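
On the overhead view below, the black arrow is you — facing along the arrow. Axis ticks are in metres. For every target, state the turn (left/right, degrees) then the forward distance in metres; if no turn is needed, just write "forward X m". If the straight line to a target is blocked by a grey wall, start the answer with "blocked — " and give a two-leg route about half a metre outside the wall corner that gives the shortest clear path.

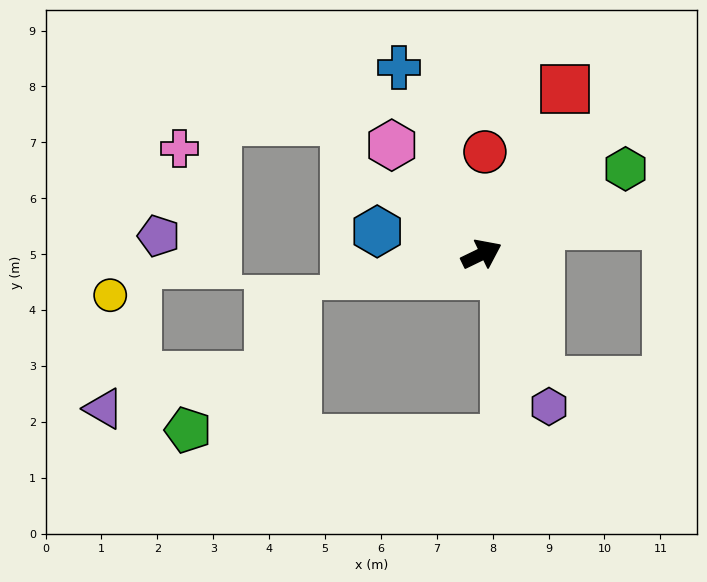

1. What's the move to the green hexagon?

turn left 5°, forward 3.0 m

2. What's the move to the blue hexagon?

turn left 142°, forward 1.9 m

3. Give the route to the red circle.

turn left 62°, forward 1.8 m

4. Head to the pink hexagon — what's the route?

turn left 104°, forward 2.5 m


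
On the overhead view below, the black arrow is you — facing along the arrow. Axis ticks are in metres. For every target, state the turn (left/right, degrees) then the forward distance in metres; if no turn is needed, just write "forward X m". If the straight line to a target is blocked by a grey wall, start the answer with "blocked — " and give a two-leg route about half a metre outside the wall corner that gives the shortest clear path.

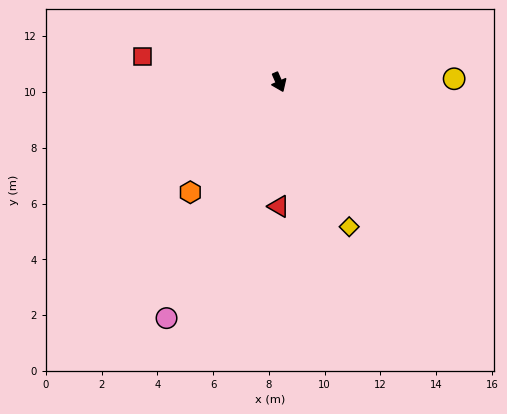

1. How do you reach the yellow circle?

turn left 68°, forward 6.3 m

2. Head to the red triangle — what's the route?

turn right 24°, forward 4.5 m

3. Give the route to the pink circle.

turn right 49°, forward 9.4 m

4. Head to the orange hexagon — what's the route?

turn right 62°, forward 5.1 m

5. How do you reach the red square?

turn right 124°, forward 5.0 m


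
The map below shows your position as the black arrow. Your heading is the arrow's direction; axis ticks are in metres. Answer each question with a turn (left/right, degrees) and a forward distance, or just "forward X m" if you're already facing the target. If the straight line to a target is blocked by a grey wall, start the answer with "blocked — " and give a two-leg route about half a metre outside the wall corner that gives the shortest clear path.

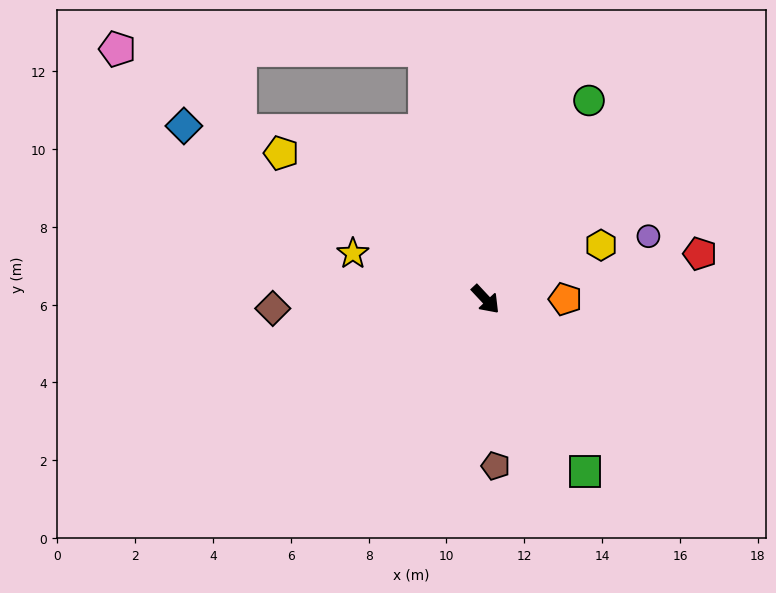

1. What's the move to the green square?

turn right 13°, forward 5.1 m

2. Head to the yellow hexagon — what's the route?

turn left 72°, forward 3.3 m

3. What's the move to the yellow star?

turn right 152°, forward 3.6 m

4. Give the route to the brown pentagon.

turn right 40°, forward 4.3 m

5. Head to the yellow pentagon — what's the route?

turn right 169°, forward 6.5 m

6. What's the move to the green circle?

turn left 109°, forward 5.8 m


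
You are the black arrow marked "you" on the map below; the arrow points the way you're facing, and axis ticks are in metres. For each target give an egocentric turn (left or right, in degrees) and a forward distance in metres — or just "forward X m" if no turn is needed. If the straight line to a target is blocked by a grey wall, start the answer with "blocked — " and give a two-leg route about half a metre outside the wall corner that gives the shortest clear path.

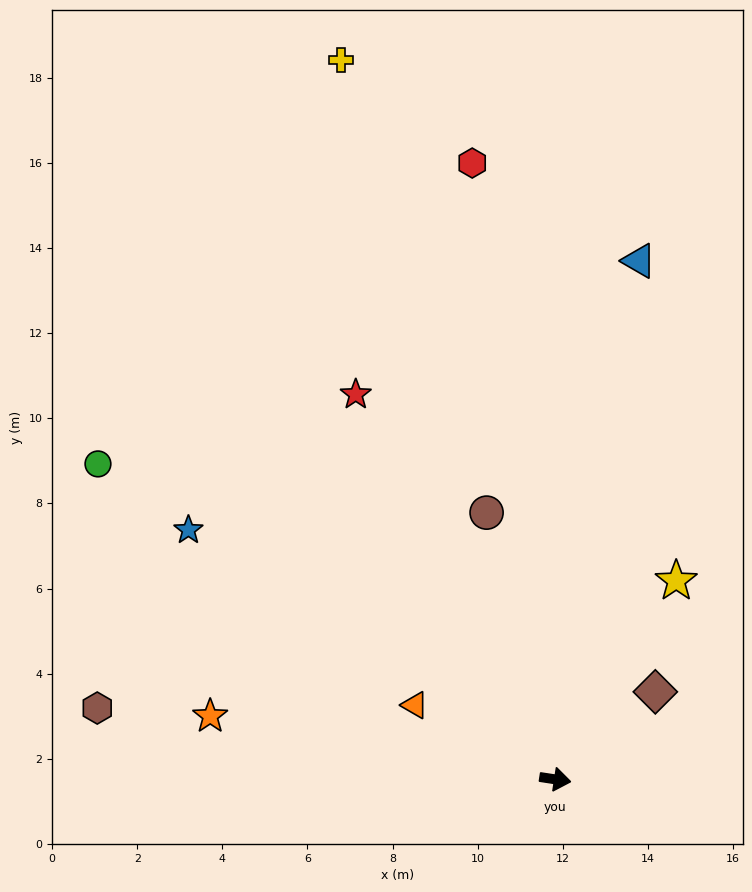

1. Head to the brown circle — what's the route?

turn left 113°, forward 6.5 m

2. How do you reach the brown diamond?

turn left 50°, forward 3.1 m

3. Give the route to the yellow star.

turn left 67°, forward 5.5 m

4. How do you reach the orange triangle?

turn left 161°, forward 3.7 m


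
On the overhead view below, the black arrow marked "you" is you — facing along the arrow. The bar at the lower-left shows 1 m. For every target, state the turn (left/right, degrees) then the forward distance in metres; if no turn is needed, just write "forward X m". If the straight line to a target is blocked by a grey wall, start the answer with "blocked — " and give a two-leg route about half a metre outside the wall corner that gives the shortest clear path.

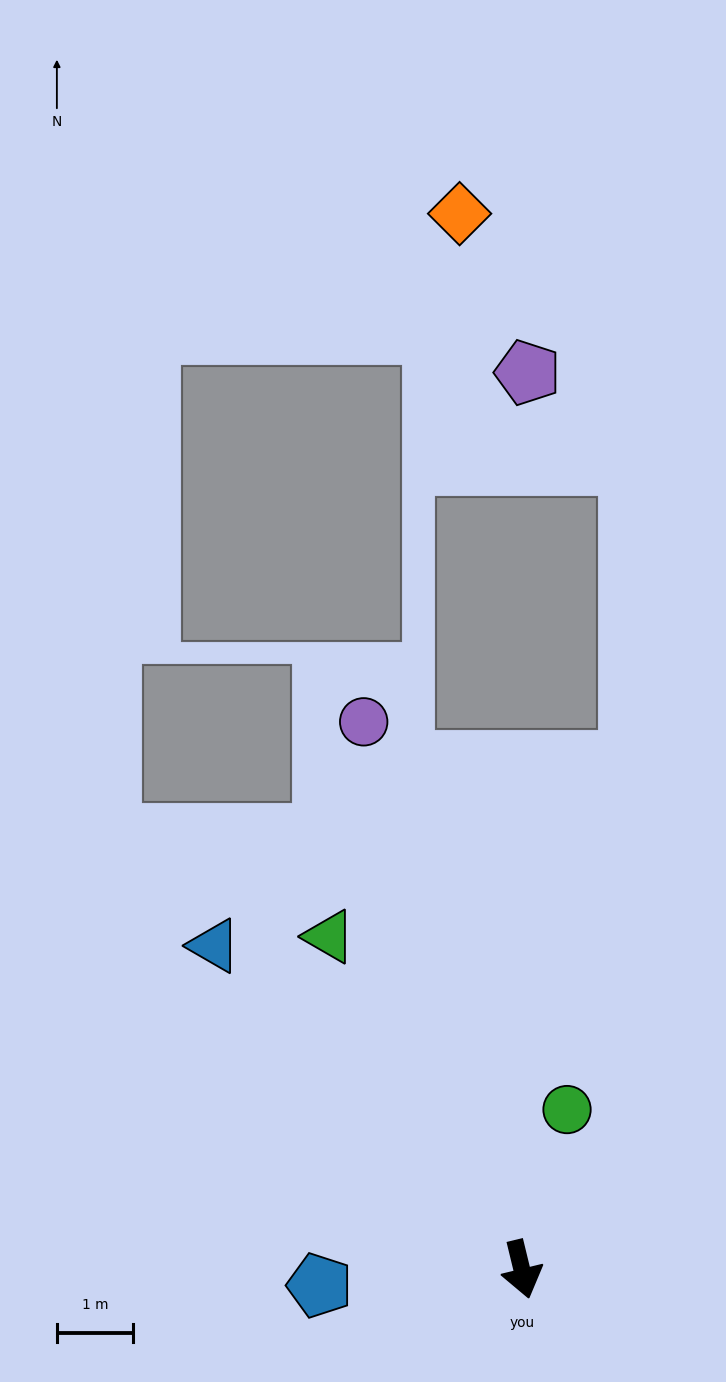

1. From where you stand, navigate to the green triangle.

turn right 164°, forward 5.0 m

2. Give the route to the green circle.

turn left 151°, forward 2.2 m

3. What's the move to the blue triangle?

turn right 150°, forward 5.8 m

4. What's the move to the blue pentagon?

turn right 99°, forward 2.7 m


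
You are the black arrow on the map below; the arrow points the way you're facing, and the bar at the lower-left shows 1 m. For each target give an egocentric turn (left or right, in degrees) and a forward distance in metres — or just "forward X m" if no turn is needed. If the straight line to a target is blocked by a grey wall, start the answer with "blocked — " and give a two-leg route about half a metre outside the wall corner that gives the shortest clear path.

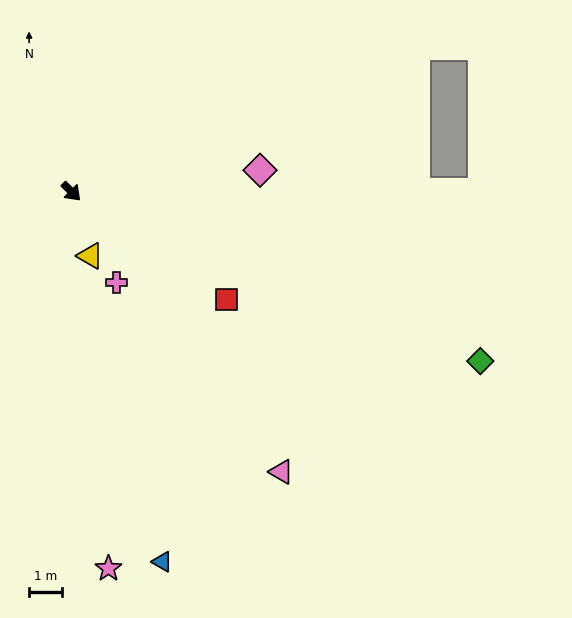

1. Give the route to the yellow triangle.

turn right 29°, forward 2.1 m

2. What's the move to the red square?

turn left 10°, forward 5.8 m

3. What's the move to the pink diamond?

turn left 52°, forward 5.8 m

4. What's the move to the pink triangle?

turn right 8°, forward 10.8 m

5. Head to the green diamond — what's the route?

turn left 23°, forward 13.6 m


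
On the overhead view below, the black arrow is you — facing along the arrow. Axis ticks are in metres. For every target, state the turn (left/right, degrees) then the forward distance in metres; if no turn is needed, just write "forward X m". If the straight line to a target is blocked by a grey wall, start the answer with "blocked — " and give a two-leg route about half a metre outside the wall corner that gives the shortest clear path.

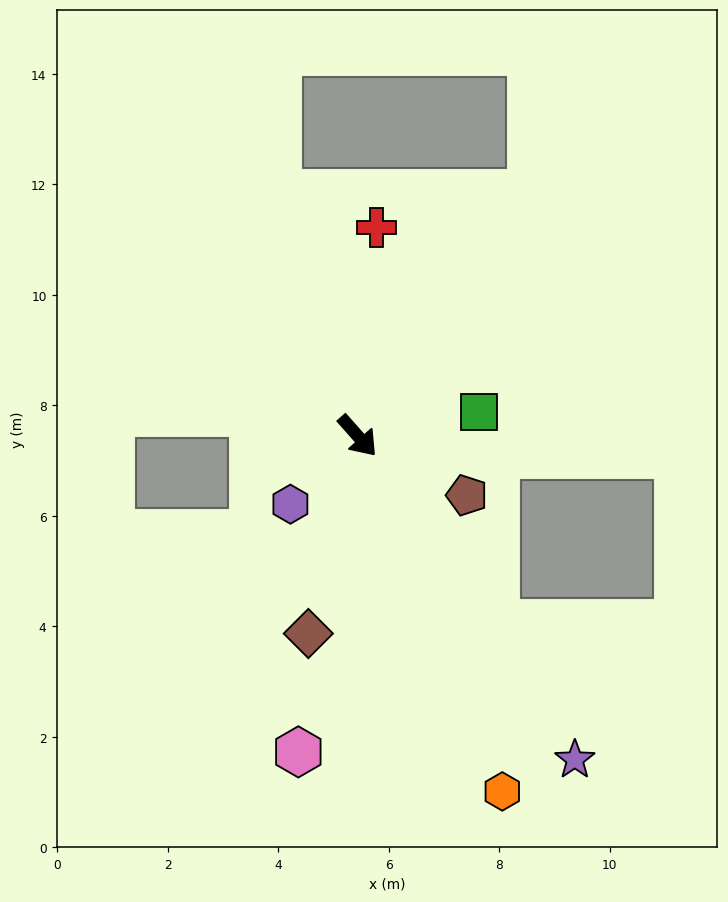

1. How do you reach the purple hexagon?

turn right 86°, forward 1.7 m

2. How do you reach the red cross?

turn left 133°, forward 3.8 m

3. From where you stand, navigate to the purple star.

turn right 8°, forward 7.1 m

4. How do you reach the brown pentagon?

turn left 20°, forward 2.2 m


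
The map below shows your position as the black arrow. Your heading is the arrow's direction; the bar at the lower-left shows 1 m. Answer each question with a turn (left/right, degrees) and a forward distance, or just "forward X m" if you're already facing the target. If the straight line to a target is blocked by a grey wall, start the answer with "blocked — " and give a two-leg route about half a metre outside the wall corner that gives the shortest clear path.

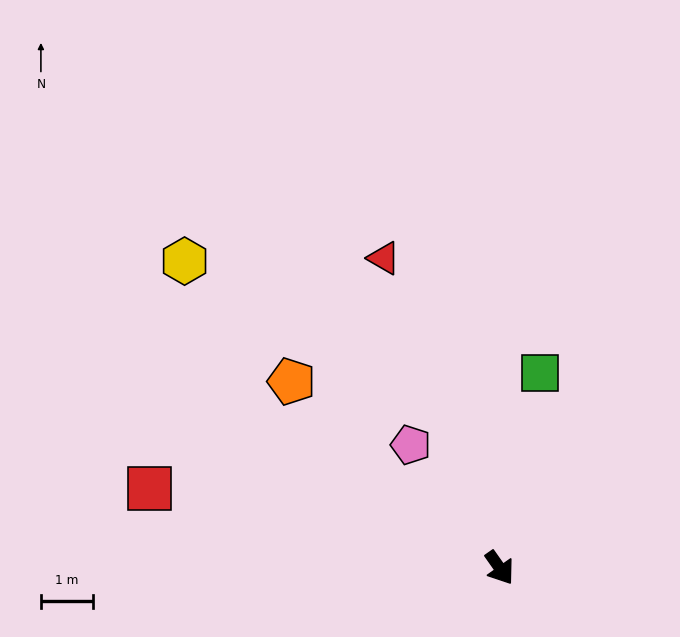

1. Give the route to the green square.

turn left 133°, forward 3.8 m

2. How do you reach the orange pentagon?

turn right 167°, forward 5.4 m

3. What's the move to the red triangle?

turn left 165°, forward 6.4 m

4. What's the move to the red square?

turn right 138°, forward 6.9 m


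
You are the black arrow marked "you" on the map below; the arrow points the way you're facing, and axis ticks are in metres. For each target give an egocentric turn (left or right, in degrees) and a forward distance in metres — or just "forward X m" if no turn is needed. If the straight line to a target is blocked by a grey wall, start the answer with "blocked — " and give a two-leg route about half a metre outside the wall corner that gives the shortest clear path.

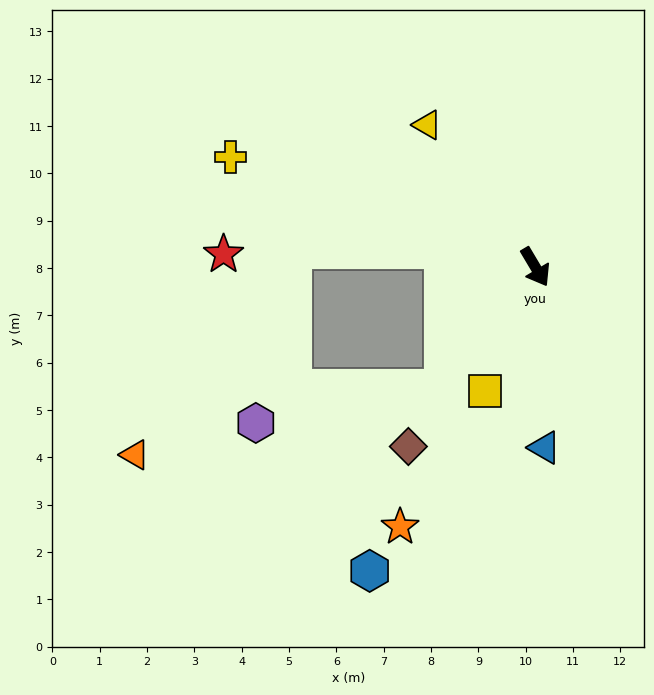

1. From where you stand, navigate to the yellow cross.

turn right 141°, forward 6.9 m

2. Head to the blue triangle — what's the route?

turn right 28°, forward 3.8 m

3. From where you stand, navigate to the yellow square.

turn right 53°, forward 2.8 m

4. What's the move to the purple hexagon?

blocked — turn right 68°, forward 3.2 m, then turn right 42°, forward 4.0 m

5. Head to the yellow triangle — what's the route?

turn right 174°, forward 3.8 m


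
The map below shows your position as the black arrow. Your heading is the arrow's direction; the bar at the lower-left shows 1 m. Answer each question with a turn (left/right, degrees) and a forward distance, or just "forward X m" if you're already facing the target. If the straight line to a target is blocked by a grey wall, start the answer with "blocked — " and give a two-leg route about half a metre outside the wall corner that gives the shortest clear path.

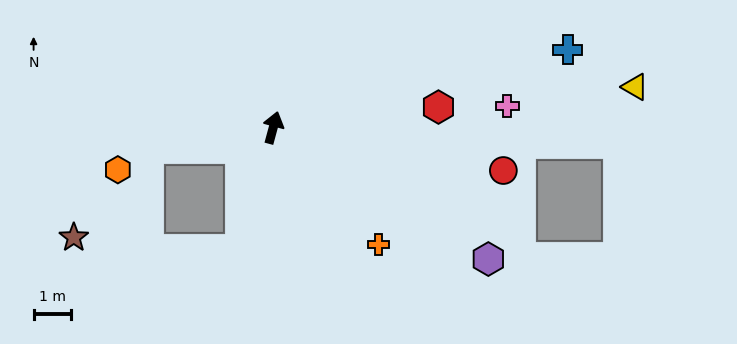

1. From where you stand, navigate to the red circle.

turn right 85°, forward 6.3 m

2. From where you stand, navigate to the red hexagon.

turn right 68°, forward 4.5 m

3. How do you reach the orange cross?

turn right 123°, forward 4.2 m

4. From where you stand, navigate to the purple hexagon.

turn right 106°, forward 6.7 m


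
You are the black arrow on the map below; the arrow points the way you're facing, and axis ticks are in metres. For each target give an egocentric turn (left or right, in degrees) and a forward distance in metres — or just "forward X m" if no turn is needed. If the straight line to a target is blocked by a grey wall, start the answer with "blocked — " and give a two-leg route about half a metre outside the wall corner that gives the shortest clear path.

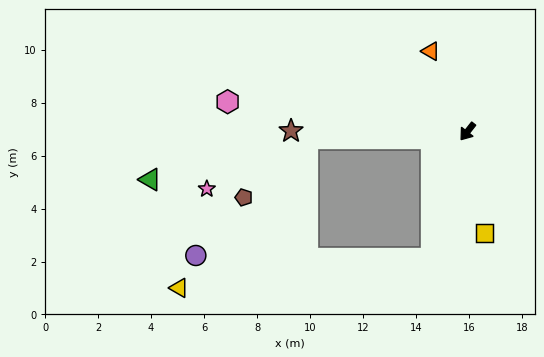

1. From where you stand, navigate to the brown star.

turn right 52°, forward 6.7 m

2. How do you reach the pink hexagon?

turn right 59°, forward 9.1 m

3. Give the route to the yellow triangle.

blocked — turn left 23°, forward 5.0 m, then turn right 68°, forward 9.6 m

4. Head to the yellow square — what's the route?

turn left 48°, forward 3.9 m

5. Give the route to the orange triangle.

turn right 117°, forward 3.3 m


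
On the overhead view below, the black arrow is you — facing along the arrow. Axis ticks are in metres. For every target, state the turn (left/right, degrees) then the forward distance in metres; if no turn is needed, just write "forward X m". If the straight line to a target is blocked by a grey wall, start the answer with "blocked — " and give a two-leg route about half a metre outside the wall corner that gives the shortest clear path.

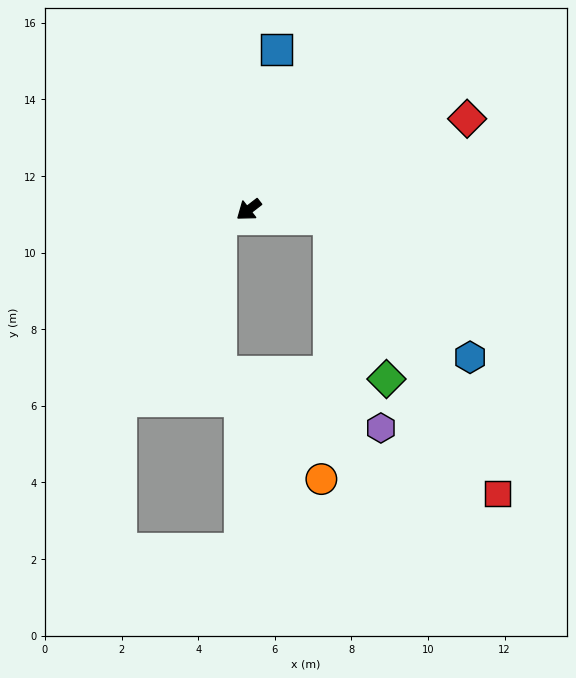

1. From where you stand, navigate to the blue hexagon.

blocked — turn left 136°, forward 2.1 m, then turn right 38°, forward 5.2 m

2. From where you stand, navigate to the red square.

blocked — turn left 136°, forward 2.1 m, then turn right 52°, forward 8.4 m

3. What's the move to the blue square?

turn right 138°, forward 4.2 m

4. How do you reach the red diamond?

turn left 165°, forward 6.2 m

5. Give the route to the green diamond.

blocked — turn left 136°, forward 2.1 m, then turn right 64°, forward 4.4 m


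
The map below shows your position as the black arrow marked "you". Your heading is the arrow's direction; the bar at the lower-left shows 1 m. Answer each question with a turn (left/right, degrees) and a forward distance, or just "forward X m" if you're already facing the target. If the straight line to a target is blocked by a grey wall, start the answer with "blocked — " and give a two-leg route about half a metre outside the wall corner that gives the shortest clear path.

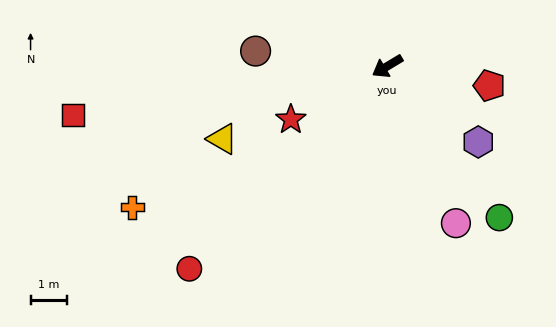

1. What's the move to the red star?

turn right 2°, forward 3.1 m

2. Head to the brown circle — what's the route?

turn right 37°, forward 3.7 m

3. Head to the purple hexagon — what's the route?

turn left 109°, forward 3.3 m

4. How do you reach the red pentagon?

turn left 138°, forward 2.9 m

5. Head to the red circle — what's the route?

turn left 15°, forward 7.9 m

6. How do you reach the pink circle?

turn left 83°, forward 4.8 m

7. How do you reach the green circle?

turn left 96°, forward 5.2 m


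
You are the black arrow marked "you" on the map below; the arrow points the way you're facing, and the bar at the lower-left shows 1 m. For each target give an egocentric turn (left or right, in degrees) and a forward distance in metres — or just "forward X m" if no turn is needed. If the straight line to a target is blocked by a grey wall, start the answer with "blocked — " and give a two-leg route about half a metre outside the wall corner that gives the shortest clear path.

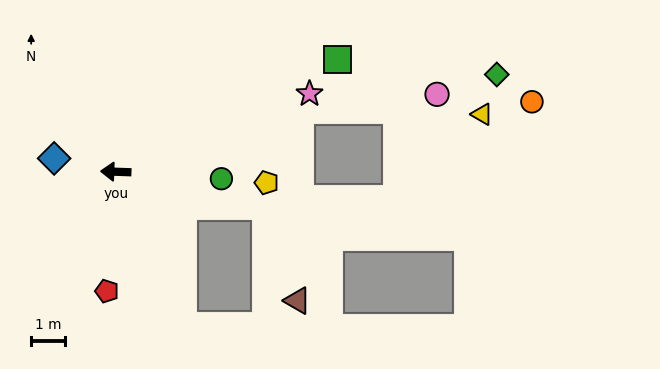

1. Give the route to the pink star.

turn right 156°, forward 6.2 m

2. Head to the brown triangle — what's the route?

blocked — turn left 169°, forward 4.6 m, then turn right 59°, forward 3.0 m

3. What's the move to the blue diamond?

turn right 10°, forward 1.9 m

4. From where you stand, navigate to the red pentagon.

turn left 88°, forward 3.6 m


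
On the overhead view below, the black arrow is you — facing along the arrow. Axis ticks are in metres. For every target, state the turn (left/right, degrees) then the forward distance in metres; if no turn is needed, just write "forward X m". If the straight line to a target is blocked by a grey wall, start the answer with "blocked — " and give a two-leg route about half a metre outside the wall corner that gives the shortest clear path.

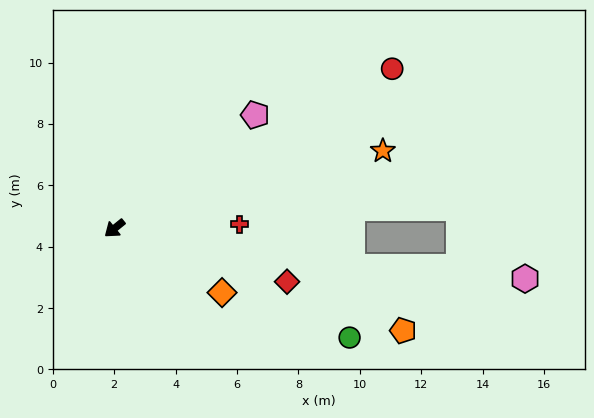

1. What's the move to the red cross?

turn left 143°, forward 4.1 m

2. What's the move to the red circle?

turn left 171°, forward 10.4 m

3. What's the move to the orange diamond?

turn left 110°, forward 4.1 m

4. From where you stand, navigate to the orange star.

turn left 157°, forward 9.1 m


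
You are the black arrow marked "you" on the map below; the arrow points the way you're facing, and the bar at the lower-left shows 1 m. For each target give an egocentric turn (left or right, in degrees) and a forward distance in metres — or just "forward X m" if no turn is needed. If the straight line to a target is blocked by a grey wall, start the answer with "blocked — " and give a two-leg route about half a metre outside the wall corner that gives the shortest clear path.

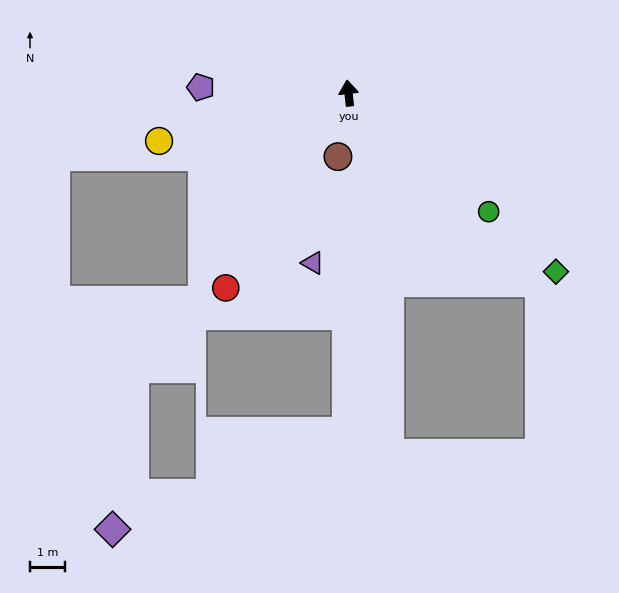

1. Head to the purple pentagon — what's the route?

turn left 81°, forward 4.2 m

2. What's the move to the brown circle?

turn left 164°, forward 1.8 m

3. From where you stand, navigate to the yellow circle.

turn left 98°, forward 5.5 m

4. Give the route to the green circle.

turn right 137°, forward 5.2 m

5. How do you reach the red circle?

turn left 141°, forward 6.5 m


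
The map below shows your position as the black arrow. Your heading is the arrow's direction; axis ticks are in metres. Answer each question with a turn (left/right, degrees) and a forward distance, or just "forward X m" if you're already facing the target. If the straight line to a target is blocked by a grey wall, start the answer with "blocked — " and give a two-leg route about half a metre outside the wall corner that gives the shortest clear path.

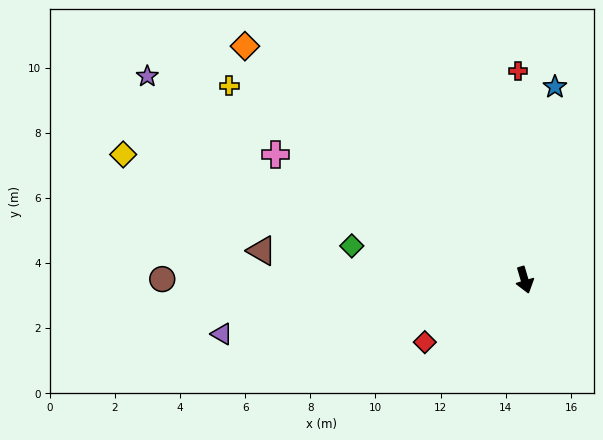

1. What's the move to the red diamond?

turn right 75°, forward 3.6 m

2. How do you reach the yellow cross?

turn right 140°, forward 10.8 m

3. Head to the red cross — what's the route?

turn left 165°, forward 6.4 m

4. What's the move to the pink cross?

turn right 133°, forward 8.6 m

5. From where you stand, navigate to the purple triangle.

turn right 96°, forward 9.4 m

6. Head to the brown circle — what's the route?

turn right 107°, forward 11.1 m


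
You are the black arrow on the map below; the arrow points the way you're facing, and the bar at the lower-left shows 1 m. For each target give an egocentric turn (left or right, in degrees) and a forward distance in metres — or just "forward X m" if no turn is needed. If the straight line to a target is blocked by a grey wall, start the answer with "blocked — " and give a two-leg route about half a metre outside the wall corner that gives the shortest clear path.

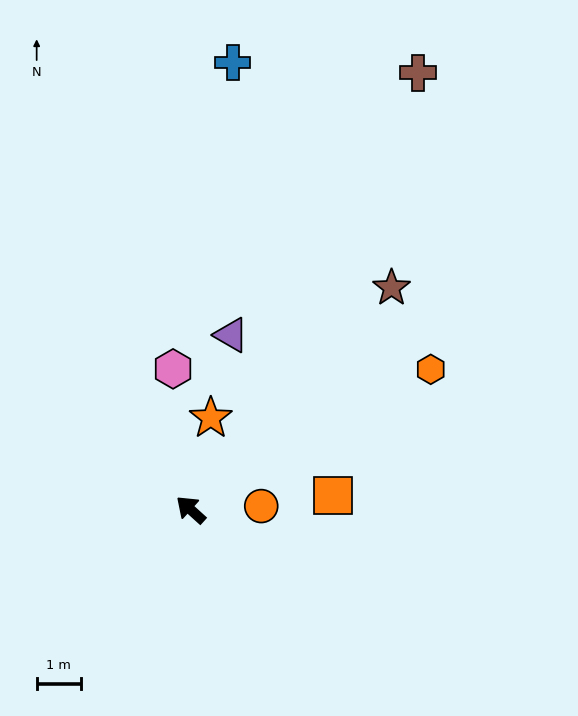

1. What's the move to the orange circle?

turn right 135°, forward 1.6 m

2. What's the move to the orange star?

turn right 60°, forward 2.1 m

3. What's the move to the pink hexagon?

turn right 41°, forward 3.2 m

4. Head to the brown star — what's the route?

turn right 90°, forward 6.8 m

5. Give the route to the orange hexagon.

turn right 108°, forward 6.3 m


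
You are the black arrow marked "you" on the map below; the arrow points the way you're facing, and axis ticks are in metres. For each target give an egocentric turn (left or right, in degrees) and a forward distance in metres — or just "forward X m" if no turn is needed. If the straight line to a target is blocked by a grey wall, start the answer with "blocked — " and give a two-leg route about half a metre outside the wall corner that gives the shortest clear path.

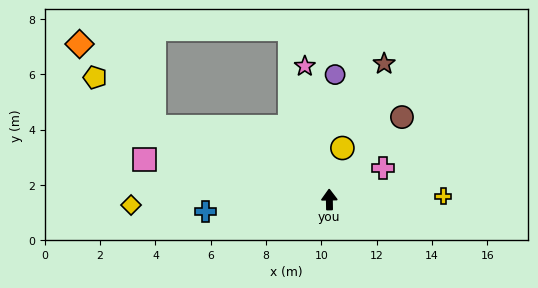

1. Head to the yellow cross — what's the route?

turn right 90°, forward 4.1 m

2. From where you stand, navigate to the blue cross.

turn left 94°, forward 4.5 m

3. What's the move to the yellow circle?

turn right 15°, forward 1.9 m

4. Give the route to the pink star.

turn left 9°, forward 4.9 m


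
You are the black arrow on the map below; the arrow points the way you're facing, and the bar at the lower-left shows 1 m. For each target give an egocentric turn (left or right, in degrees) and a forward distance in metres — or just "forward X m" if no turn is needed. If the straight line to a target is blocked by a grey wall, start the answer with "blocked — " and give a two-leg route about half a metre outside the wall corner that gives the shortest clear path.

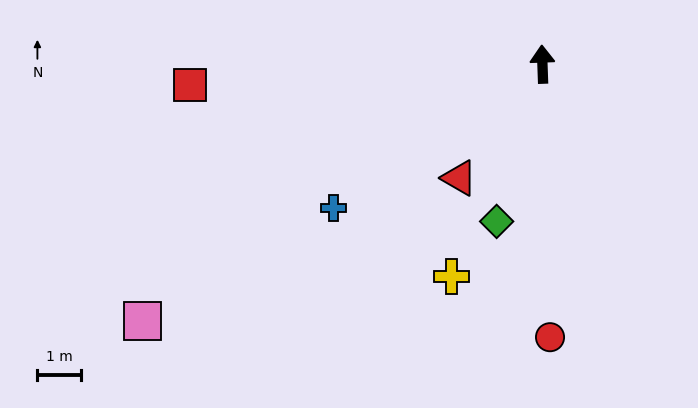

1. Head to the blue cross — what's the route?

turn left 123°, forward 5.8 m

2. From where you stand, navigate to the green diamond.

turn left 162°, forward 3.7 m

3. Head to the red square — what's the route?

turn left 91°, forward 8.1 m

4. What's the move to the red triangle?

turn left 142°, forward 3.2 m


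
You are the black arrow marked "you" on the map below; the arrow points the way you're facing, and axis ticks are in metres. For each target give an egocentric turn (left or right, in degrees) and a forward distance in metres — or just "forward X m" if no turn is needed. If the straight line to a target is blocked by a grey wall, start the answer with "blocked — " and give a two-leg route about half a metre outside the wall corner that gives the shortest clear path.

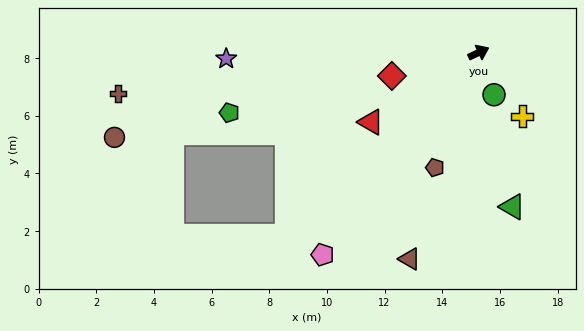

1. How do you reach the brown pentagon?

turn right 136°, forward 4.3 m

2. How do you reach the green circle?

turn right 95°, forward 1.6 m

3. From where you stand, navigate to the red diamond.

turn left 170°, forward 3.1 m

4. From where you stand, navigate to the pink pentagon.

turn right 153°, forward 8.9 m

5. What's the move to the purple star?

turn left 156°, forward 8.8 m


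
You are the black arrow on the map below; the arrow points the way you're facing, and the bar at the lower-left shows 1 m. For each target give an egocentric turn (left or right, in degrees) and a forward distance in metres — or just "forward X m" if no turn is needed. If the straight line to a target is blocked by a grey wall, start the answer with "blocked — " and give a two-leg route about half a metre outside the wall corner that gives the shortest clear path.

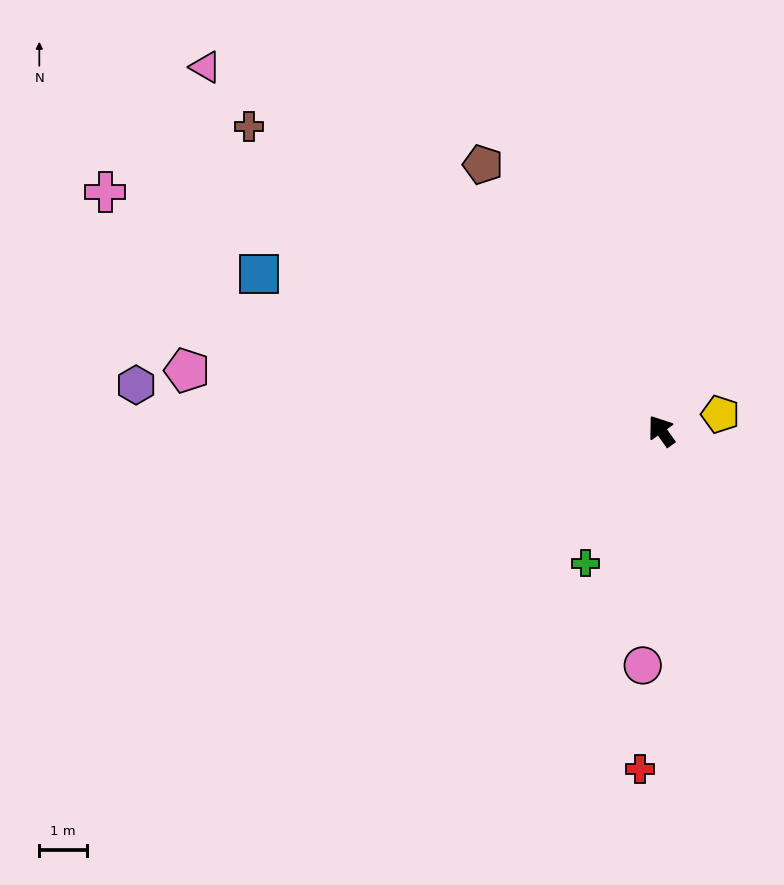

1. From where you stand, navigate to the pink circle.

turn left 140°, forward 4.9 m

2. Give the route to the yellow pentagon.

turn right 110°, forward 1.3 m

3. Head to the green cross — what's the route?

turn left 115°, forward 3.2 m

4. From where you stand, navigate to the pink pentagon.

turn left 47°, forward 10.0 m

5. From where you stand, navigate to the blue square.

turn left 33°, forward 9.0 m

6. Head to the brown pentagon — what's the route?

forward 6.7 m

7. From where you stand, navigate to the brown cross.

turn left 18°, forward 10.7 m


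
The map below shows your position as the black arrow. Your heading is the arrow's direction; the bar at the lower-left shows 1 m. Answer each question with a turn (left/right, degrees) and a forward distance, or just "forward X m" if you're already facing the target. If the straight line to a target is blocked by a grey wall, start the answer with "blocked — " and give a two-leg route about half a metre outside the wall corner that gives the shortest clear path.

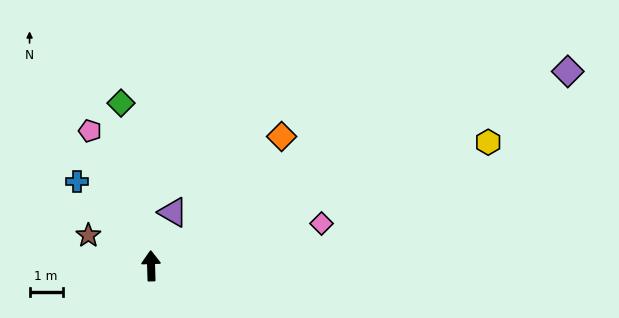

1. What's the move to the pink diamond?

turn right 78°, forward 5.3 m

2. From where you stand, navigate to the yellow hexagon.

turn right 72°, forward 10.8 m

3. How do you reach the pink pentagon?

turn left 23°, forward 4.5 m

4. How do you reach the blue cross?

turn left 40°, forward 3.4 m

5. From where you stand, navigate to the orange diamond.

turn right 47°, forward 5.5 m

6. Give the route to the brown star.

turn left 62°, forward 2.1 m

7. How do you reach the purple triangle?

turn right 24°, forward 1.7 m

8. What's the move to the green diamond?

turn left 9°, forward 5.0 m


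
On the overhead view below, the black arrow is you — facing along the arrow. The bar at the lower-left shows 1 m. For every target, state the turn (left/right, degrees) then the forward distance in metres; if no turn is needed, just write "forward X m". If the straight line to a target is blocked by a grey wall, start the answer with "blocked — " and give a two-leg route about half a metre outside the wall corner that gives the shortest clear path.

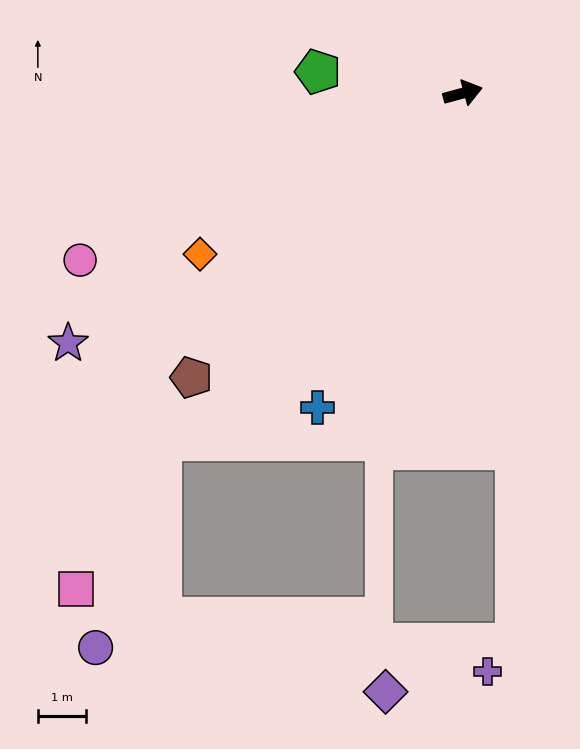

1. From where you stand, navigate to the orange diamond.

turn right 164°, forward 6.4 m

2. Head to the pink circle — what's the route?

turn right 172°, forward 8.7 m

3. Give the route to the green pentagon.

turn left 156°, forward 3.1 m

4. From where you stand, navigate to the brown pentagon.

turn right 149°, forward 8.2 m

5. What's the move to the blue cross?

turn right 130°, forward 7.2 m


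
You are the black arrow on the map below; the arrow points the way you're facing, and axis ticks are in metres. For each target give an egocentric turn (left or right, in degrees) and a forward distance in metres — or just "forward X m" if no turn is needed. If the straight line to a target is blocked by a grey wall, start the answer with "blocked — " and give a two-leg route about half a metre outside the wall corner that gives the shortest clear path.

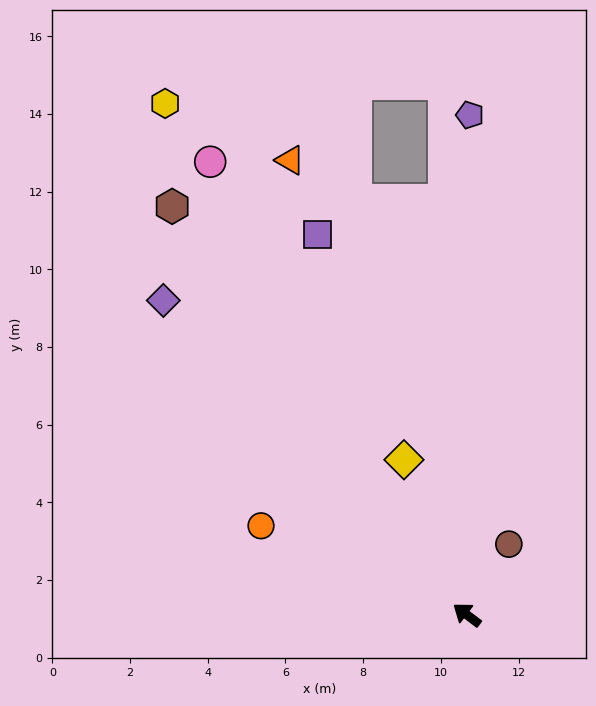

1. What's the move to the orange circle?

turn left 14°, forward 5.8 m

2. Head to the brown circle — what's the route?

turn right 84°, forward 2.1 m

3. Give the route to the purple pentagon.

turn right 53°, forward 12.9 m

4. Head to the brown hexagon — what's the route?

turn right 17°, forward 13.0 m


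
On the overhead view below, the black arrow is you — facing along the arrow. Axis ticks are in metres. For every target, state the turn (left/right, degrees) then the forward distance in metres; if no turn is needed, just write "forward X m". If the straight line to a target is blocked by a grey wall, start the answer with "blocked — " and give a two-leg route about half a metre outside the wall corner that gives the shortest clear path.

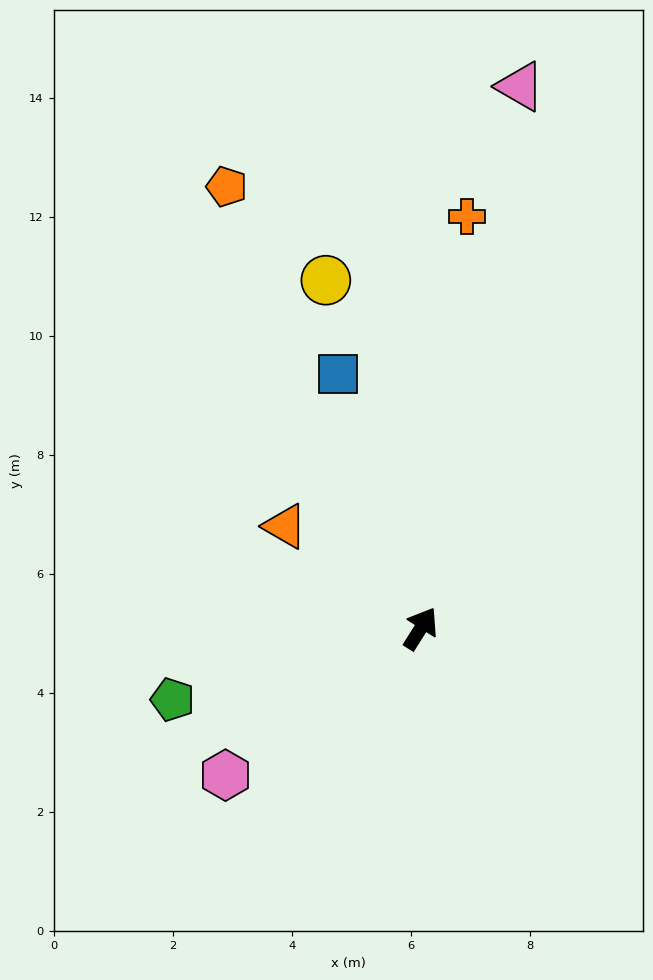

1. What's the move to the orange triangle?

turn left 85°, forward 2.9 m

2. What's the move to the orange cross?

turn left 26°, forward 7.0 m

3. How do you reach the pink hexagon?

turn left 159°, forward 4.1 m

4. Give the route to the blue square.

turn left 50°, forward 4.5 m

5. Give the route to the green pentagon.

turn left 138°, forward 4.3 m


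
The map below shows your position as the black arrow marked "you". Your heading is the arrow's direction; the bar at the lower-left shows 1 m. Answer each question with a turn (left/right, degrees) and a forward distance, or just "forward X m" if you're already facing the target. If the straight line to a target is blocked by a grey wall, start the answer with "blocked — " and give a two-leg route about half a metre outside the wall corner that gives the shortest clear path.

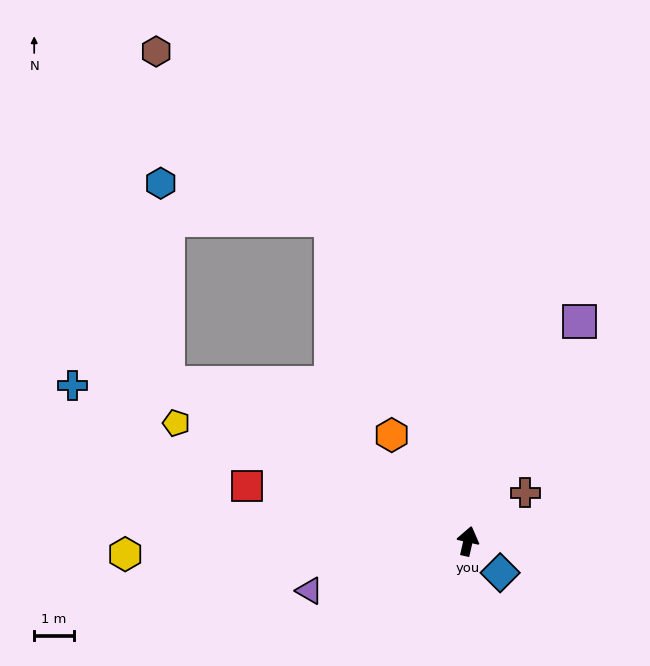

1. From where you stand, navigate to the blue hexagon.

blocked — turn left 36°, forward 8.8 m, then turn left 54°, forward 4.4 m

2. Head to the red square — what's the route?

turn left 89°, forward 5.8 m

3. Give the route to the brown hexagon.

blocked — turn left 36°, forward 8.8 m, then turn left 23°, forward 6.1 m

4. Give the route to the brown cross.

turn right 37°, forward 1.9 m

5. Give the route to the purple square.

turn right 14°, forward 6.2 m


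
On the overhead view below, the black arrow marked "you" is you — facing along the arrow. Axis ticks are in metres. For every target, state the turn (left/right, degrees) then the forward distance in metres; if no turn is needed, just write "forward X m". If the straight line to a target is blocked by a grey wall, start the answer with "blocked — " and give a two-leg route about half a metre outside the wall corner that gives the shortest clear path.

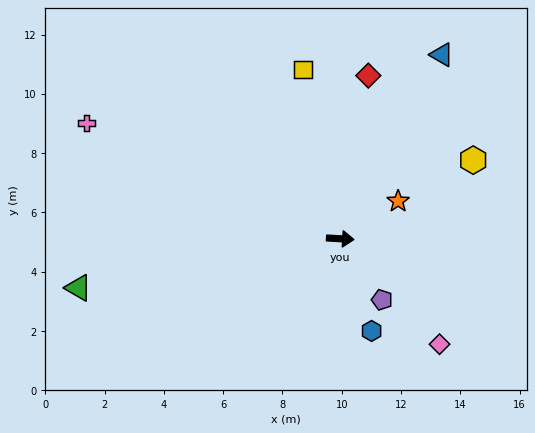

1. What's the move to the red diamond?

turn left 84°, forward 5.6 m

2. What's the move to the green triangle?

turn right 166°, forward 9.0 m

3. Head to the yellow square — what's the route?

turn left 106°, forward 5.8 m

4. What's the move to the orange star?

turn left 36°, forward 2.3 m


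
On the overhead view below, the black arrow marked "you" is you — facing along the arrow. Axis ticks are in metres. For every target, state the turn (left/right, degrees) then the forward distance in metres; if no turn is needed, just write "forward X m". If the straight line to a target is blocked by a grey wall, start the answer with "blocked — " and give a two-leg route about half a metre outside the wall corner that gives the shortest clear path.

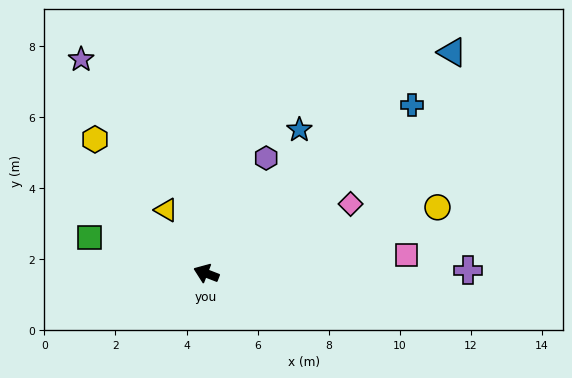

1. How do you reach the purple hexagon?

turn right 96°, forward 3.7 m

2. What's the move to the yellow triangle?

turn right 37°, forward 2.1 m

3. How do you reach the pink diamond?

turn right 133°, forward 4.5 m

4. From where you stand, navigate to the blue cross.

turn right 120°, forward 7.5 m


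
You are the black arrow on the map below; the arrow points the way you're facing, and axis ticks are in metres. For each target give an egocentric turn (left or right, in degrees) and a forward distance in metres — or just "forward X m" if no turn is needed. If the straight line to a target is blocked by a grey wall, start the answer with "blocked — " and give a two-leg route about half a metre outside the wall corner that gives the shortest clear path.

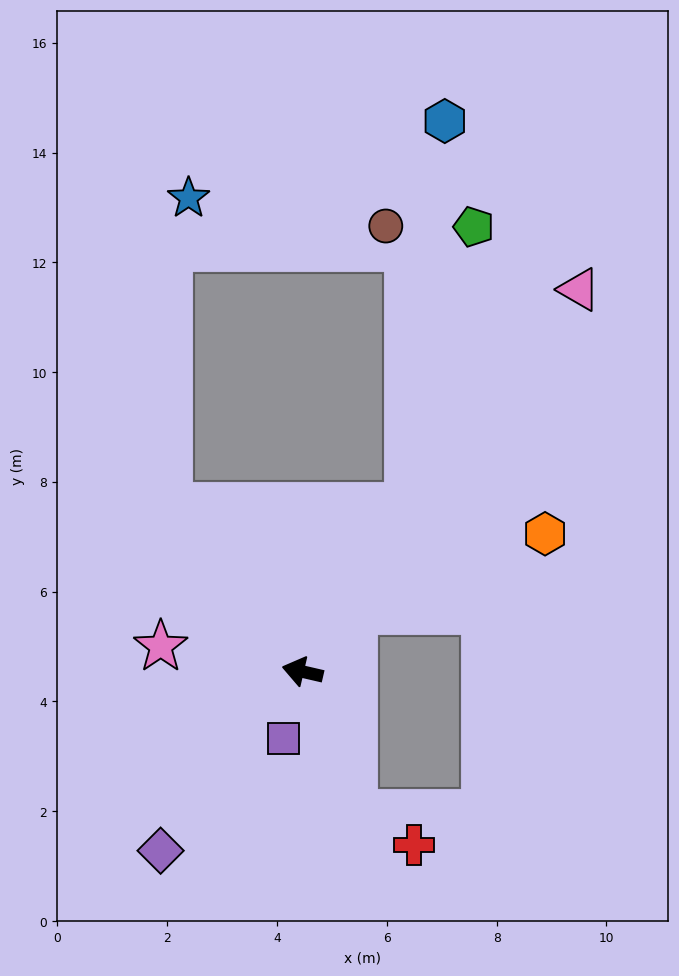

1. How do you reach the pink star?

turn left 3°, forward 2.6 m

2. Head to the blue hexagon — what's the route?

blocked — turn right 109°, forward 3.6 m, then turn left 26°, forward 7.0 m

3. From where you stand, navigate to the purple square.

turn left 87°, forward 1.3 m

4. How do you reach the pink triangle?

turn right 113°, forward 8.6 m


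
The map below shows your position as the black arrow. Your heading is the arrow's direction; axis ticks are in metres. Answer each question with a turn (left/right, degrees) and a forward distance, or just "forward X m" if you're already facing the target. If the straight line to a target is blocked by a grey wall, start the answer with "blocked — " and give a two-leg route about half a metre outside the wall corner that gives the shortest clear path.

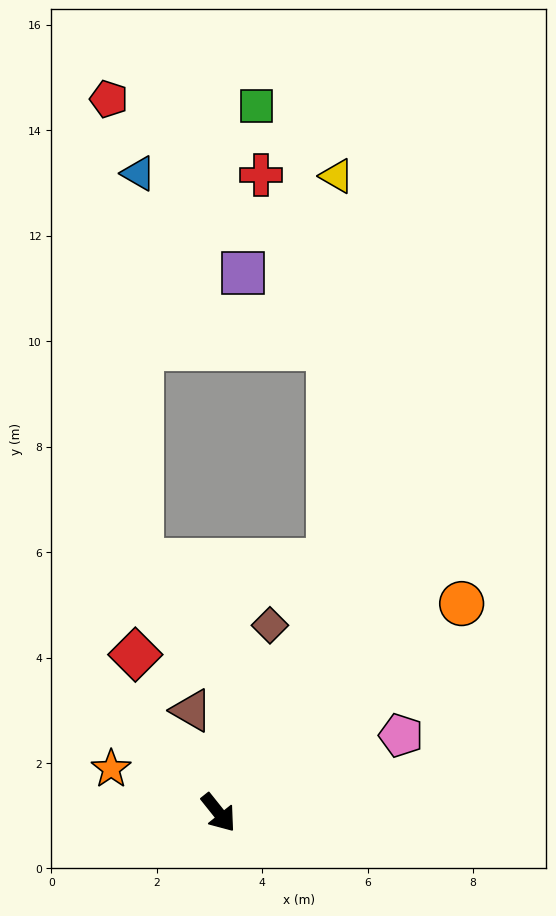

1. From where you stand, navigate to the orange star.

turn right 151°, forward 2.2 m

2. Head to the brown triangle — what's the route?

turn left 156°, forward 2.0 m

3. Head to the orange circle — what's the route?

turn left 92°, forward 6.1 m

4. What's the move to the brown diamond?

turn left 126°, forward 3.7 m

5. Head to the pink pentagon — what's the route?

turn left 74°, forward 3.8 m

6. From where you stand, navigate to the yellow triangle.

blocked — turn left 118°, forward 5.2 m, then turn left 22°, forward 7.3 m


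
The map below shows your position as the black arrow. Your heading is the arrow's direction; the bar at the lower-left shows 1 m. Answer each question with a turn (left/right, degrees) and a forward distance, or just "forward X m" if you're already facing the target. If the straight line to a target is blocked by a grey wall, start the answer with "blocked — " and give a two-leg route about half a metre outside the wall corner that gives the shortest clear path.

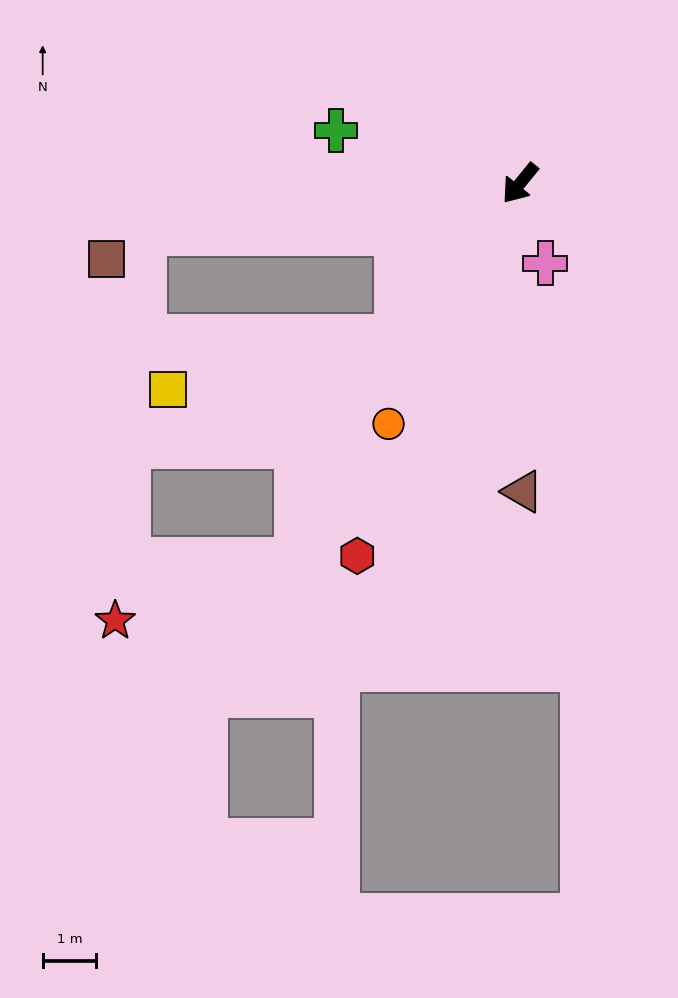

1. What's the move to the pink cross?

turn left 57°, forward 1.6 m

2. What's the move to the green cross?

turn right 67°, forward 3.6 m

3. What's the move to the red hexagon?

turn left 15°, forward 7.6 m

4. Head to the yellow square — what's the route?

blocked — forward 3.7 m, then turn right 38°, forward 4.4 m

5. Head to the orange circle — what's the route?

turn left 10°, forward 5.1 m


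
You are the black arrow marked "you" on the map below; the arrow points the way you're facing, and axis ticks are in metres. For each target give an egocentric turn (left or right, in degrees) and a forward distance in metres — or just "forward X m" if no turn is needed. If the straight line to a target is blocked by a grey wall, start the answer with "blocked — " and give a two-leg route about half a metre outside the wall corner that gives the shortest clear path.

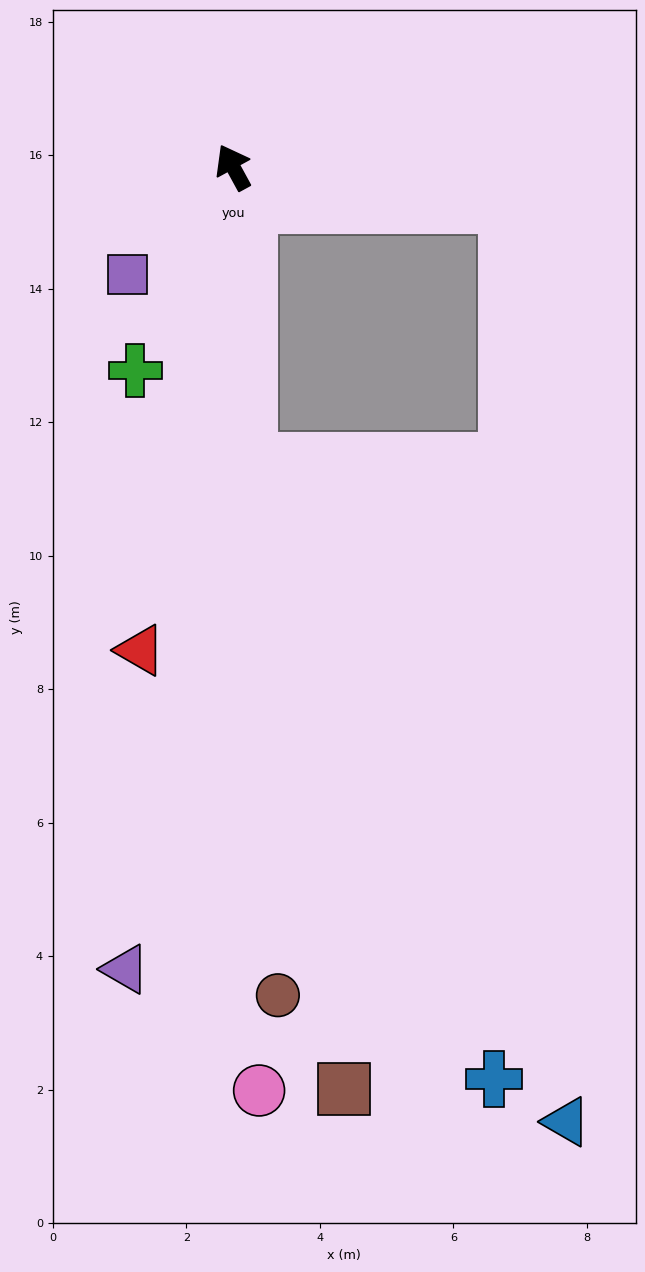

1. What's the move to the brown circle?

turn left 154°, forward 12.4 m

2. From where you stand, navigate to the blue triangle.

blocked — turn left 154°, forward 4.4 m, then turn left 23°, forward 11.0 m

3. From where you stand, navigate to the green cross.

turn left 126°, forward 3.4 m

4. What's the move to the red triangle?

turn left 141°, forward 7.4 m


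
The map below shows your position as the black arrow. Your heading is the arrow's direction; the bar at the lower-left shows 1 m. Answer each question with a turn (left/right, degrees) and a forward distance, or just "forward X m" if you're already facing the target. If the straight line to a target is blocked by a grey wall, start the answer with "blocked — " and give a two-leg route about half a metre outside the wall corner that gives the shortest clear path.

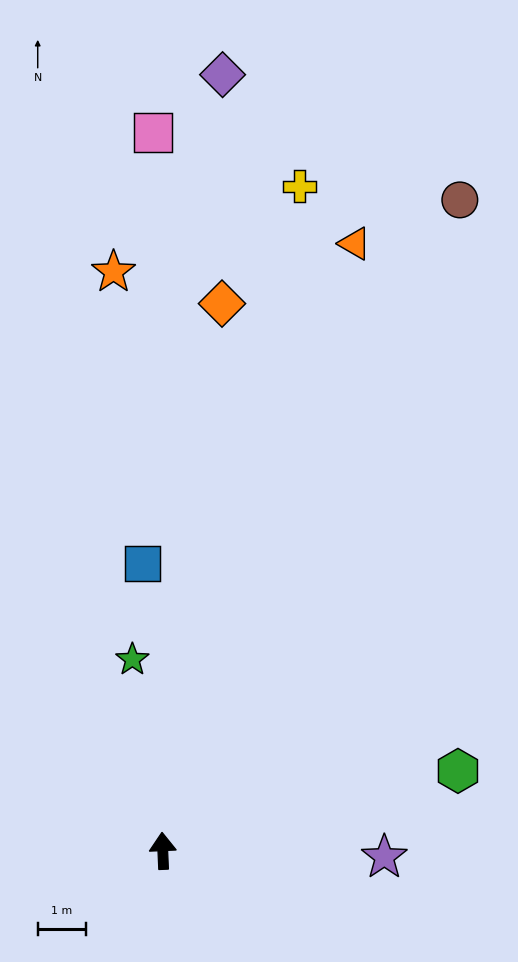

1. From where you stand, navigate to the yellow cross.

turn right 14°, forward 14.1 m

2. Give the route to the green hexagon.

turn right 77°, forward 6.3 m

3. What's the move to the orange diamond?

turn right 9°, forward 11.4 m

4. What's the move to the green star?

turn left 7°, forward 4.0 m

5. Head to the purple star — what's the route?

turn right 94°, forward 4.6 m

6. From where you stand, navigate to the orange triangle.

turn right 20°, forward 13.2 m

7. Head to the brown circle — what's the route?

turn right 27°, forward 14.8 m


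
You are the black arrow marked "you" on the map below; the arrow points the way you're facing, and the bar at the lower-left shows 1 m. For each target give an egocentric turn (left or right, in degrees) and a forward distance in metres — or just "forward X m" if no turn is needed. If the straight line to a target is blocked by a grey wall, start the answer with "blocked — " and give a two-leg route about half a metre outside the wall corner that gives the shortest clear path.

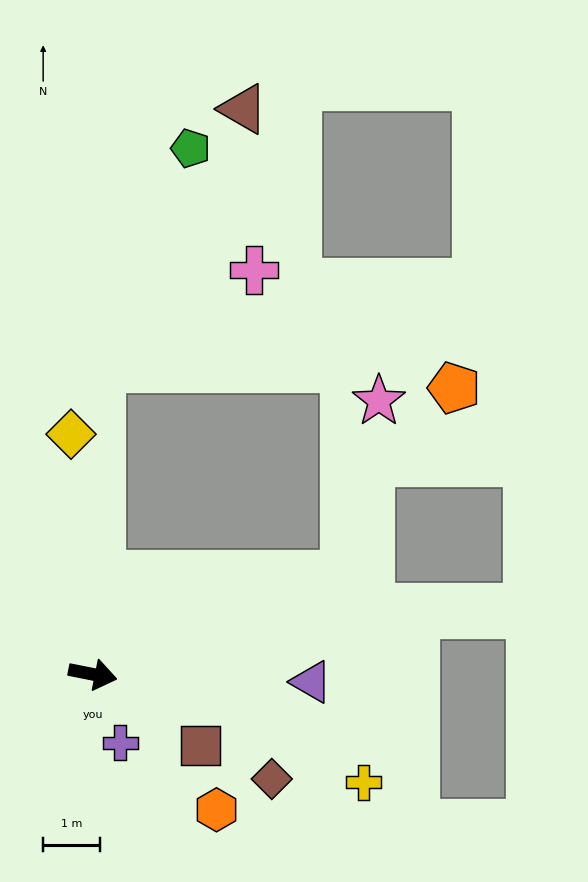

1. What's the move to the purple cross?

turn right 57°, forward 1.3 m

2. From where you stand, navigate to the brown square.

turn right 22°, forward 2.3 m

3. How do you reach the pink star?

blocked — turn left 33°, forward 4.7 m, then turn left 57°, forward 3.1 m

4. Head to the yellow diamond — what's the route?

turn left 106°, forward 4.2 m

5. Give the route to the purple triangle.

turn left 9°, forward 3.8 m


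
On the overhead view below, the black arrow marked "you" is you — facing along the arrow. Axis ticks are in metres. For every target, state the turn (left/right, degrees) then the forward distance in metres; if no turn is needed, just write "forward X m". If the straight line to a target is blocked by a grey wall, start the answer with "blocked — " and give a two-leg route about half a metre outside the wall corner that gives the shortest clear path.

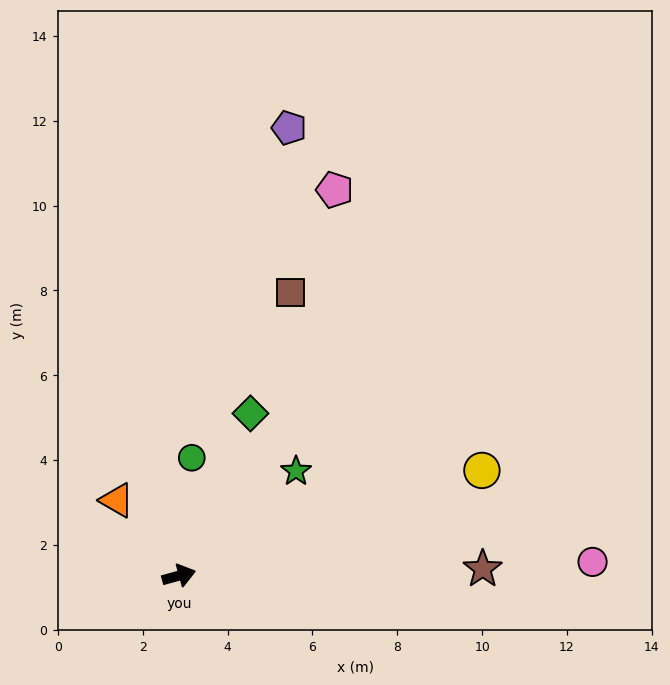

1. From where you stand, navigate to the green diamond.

turn left 51°, forward 4.2 m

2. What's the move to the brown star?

turn right 14°, forward 7.2 m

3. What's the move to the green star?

turn left 26°, forward 3.7 m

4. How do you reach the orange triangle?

turn left 114°, forward 2.3 m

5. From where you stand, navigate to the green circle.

turn left 68°, forward 2.8 m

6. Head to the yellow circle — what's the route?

turn left 4°, forward 7.6 m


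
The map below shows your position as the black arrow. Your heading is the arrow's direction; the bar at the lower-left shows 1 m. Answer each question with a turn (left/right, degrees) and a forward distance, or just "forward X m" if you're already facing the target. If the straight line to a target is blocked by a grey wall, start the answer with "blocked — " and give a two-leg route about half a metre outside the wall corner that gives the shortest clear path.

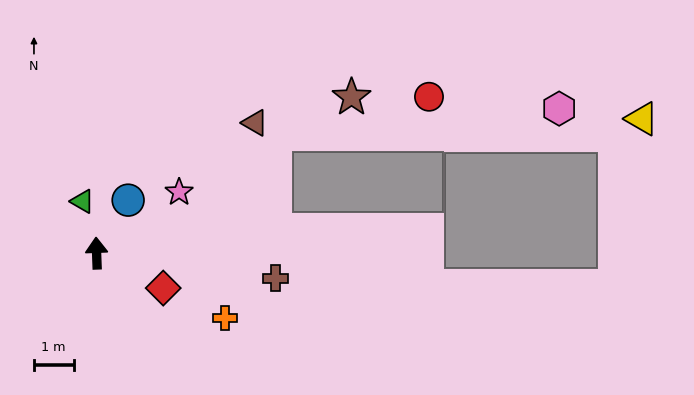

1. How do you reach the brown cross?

turn right 100°, forward 4.6 m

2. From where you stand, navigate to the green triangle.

turn left 13°, forward 1.4 m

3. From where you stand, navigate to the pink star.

turn right 56°, forward 2.6 m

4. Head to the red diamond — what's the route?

turn right 120°, forward 1.9 m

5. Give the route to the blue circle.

turn right 33°, forward 1.6 m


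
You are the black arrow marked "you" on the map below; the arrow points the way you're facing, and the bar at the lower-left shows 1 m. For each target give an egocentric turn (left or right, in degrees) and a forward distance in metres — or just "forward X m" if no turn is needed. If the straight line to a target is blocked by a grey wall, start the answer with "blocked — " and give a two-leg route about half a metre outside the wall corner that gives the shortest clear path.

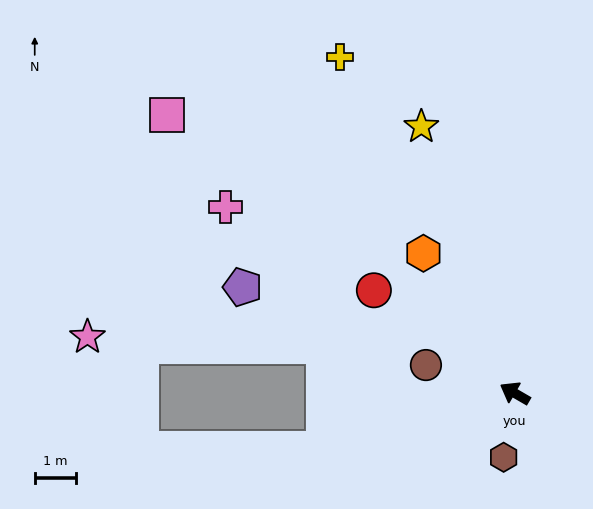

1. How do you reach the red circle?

turn right 6°, forward 4.3 m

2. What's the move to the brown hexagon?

turn left 110°, forward 1.6 m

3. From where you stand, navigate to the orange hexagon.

turn right 27°, forward 4.1 m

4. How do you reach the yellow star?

turn right 41°, forward 6.9 m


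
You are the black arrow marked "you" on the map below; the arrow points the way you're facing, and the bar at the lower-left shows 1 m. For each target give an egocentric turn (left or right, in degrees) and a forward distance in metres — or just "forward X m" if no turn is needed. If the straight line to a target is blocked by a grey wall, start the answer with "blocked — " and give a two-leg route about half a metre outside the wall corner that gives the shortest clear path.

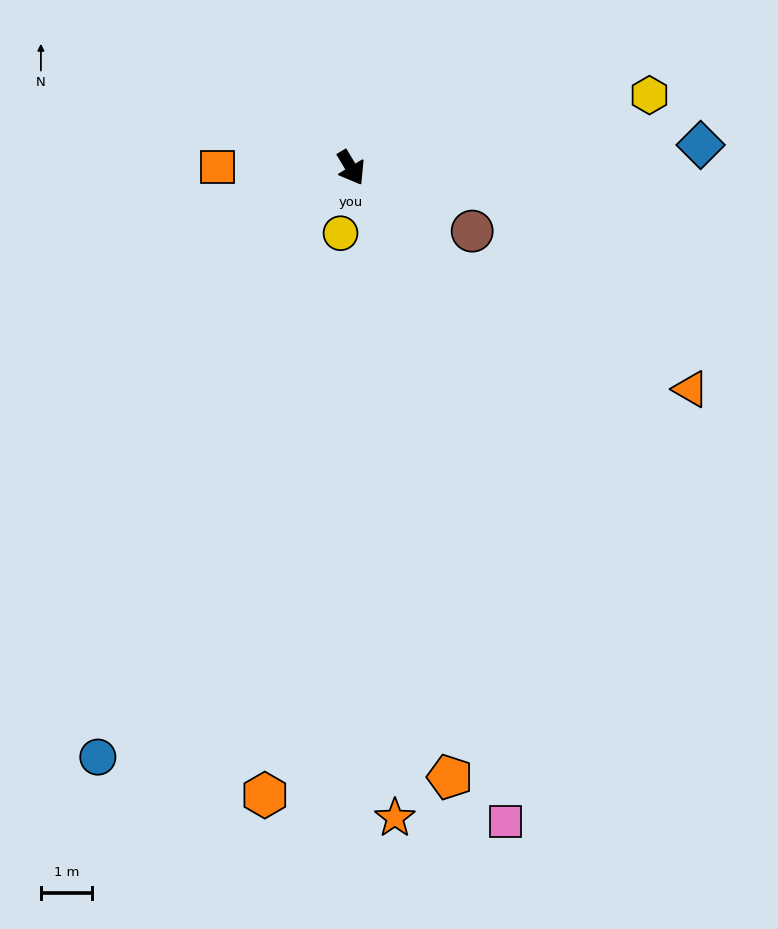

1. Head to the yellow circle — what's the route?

turn right 40°, forward 1.3 m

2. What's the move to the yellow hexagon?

turn left 73°, forward 6.1 m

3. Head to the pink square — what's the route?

turn right 18°, forward 13.3 m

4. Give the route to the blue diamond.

turn left 63°, forward 6.9 m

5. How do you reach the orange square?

turn right 121°, forward 2.6 m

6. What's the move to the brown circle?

turn left 32°, forward 2.7 m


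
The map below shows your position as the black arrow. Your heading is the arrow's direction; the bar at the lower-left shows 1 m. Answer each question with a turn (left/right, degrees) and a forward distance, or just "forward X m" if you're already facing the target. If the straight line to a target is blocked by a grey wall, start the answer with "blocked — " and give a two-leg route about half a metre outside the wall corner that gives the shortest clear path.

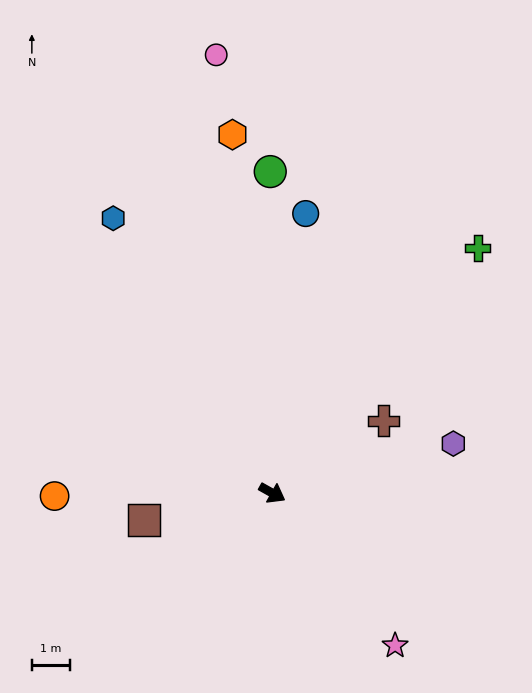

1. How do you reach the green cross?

turn left 79°, forward 8.4 m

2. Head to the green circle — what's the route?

turn left 120°, forward 8.4 m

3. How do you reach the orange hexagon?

turn left 126°, forward 9.4 m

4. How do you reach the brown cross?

turn left 62°, forward 3.5 m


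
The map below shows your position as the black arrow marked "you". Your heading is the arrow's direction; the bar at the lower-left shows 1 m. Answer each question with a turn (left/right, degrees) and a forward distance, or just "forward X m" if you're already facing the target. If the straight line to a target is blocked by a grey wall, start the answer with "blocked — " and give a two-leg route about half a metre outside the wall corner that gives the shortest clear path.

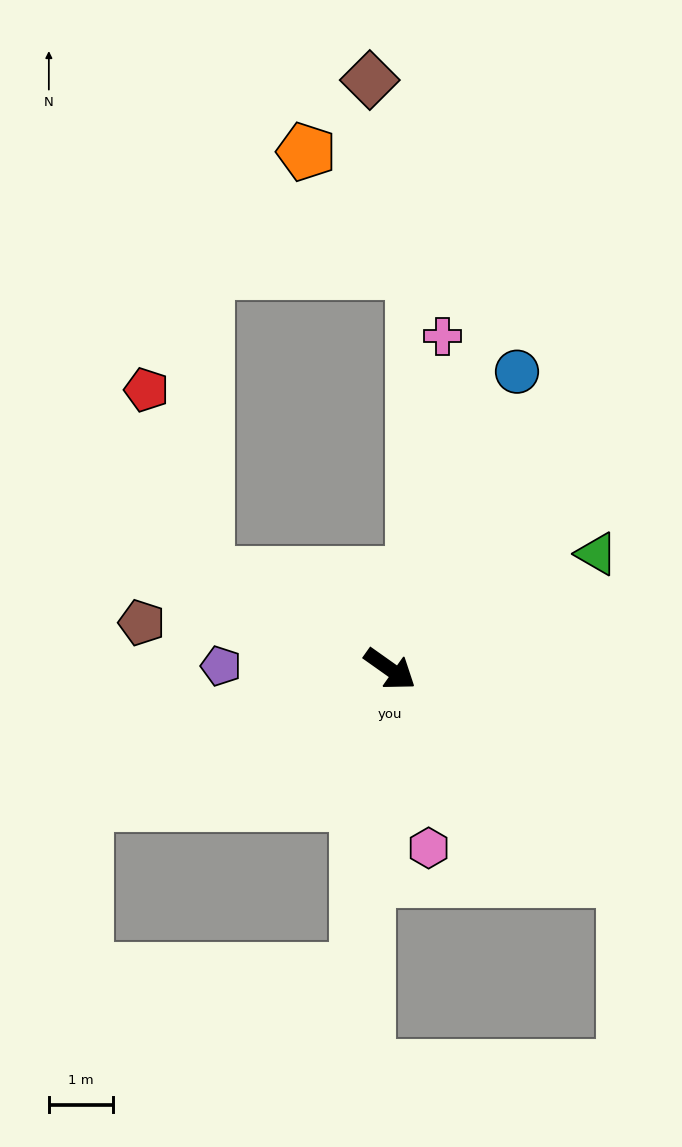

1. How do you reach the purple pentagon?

turn right 146°, forward 2.6 m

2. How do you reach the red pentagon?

blocked — turn right 172°, forward 3.2 m, then turn right 44°, forward 3.0 m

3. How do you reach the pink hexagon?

turn right 43°, forward 2.9 m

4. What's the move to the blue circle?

turn left 102°, forward 5.1 m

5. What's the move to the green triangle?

turn left 64°, forward 3.7 m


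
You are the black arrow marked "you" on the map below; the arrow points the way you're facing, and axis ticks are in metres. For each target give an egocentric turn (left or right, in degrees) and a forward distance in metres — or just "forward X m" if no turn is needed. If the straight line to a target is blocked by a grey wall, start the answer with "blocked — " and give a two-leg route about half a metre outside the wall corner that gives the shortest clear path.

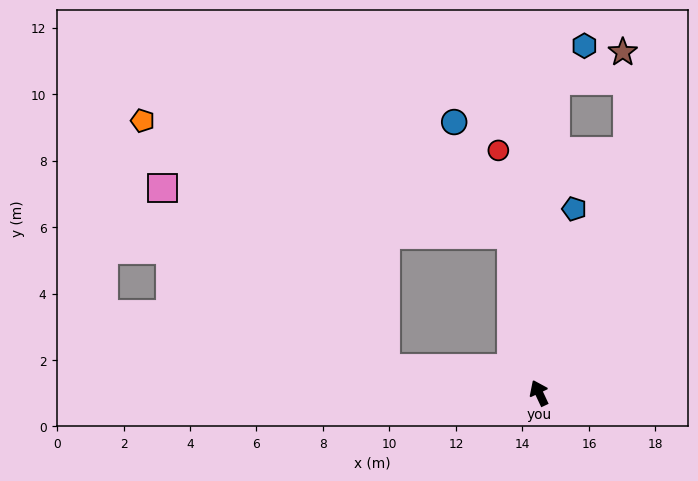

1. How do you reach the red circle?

turn right 16°, forward 7.4 m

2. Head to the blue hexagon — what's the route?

blocked — turn right 28°, forward 9.4 m, then turn right 35°, forward 1.4 m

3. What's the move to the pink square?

blocked — turn left 56°, forward 4.7 m, then turn right 30°, forward 8.6 m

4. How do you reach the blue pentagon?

turn right 36°, forward 5.6 m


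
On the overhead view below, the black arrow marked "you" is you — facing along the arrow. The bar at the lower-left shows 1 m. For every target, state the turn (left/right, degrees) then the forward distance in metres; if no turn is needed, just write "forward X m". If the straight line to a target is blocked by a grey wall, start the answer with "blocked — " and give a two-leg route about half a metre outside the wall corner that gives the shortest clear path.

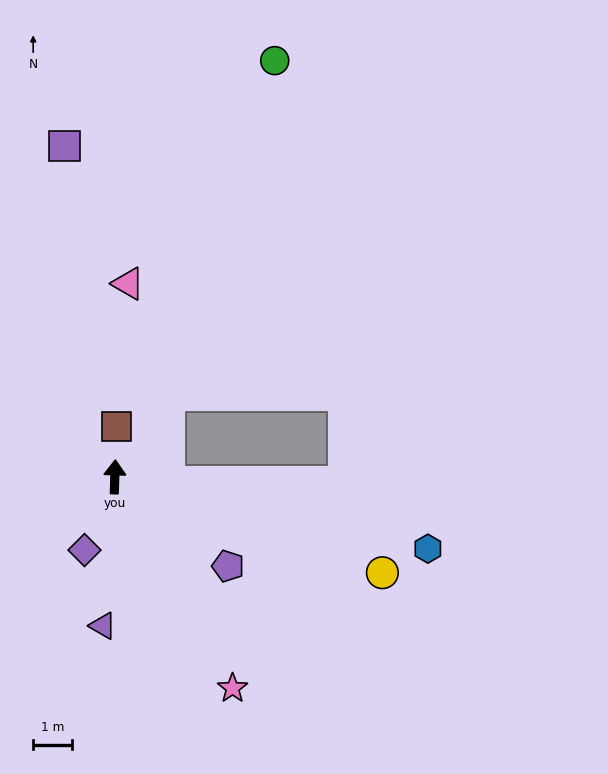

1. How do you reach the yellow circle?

turn right 108°, forward 7.3 m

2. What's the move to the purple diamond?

turn left 159°, forward 2.0 m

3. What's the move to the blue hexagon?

turn right 101°, forward 8.2 m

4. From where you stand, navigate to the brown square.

forward 1.3 m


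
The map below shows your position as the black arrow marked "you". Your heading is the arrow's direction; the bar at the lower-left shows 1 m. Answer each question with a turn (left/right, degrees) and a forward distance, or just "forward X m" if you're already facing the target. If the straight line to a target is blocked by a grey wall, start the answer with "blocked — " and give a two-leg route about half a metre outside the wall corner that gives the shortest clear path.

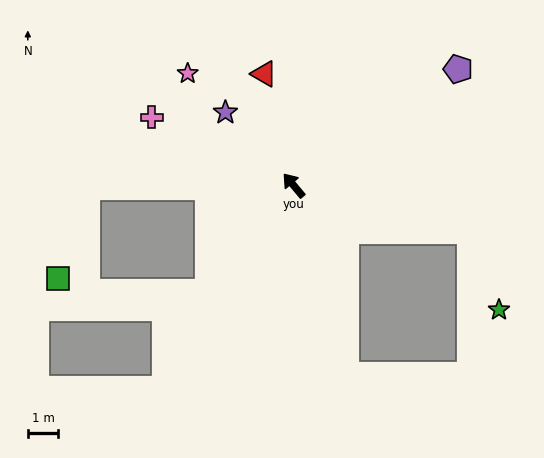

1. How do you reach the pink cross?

turn left 24°, forward 5.1 m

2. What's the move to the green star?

blocked — turn right 144°, forward 6.0 m, then turn right 56°, forward 2.7 m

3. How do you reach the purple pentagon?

turn right 95°, forward 6.6 m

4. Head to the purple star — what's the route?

turn left 3°, forward 3.3 m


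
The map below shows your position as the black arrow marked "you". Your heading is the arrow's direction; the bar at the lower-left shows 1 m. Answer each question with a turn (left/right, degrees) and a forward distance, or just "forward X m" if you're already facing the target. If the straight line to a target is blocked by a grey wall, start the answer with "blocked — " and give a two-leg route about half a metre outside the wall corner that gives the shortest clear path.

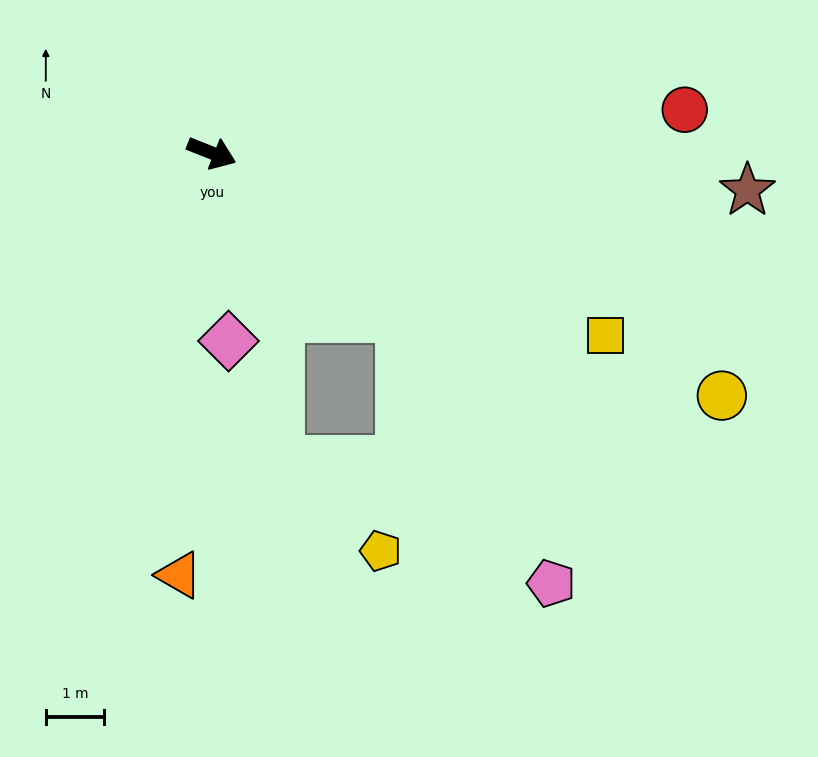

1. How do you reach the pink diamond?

turn right 63°, forward 3.3 m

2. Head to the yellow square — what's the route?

turn right 3°, forward 7.5 m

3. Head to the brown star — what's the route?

turn left 18°, forward 9.2 m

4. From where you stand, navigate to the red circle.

turn left 27°, forward 8.2 m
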